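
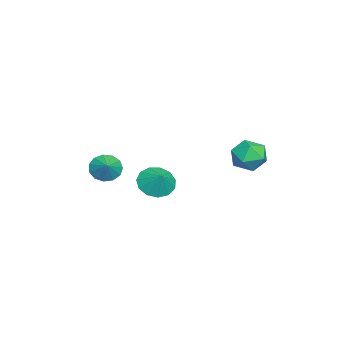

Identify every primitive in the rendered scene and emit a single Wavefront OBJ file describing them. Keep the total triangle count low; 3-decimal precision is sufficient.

v 2.115 -0.358 1.387
v 2.934 -0.68 0.852
v 2.805 0.058 2.193
v 2.822 -0.14 0.67
v 2.486 0.33 0.716
v 2.031 0.583 0.974
v 1.604 0.536 1.364
v 1.338 0.206 1.761
v 1.32 -0.303 2.039
v 1.553 -0.829 2.11
v 1.965 -1.206 1.951
v 2.425 -1.313 1.613
v 2.786 -1.117 1.203
v 0.173 -3.373 1.208
v 0.701 -3.846 0.67
v 1.047 -3.087 1.812
v 0.683 -3.384 0.478
v 0.502 -2.917 0.517
v 0.217 -2.596 0.776
v -0.081 -2.521 1.172
v -0.299 -2.717 1.579
v -0.367 -3.121 1.868
v -0.263 -3.605 1.948
v -0.021 -4.016 1.792
v 0.283 -4.222 1.451
v 0.553 -4.159 1.032
v -4.017 4.454 0.407
v -3.147 3.849 -0.001
v -4.233 3.231 1.761
v -3.363 2.626 1.353
v -3.177 3.642 1.825
v -3.043 4.398 0.988
v -4.337 2.682 0.772
v -4.203 3.438 -0.065
v -3.345 2.754 0.225
v -2.627 3.347 0.876
v -4.753 3.733 0.884
v -4.035 4.326 1.535
f 2 1 4
f 2 4 3
f 4 1 5
f 4 5 3
f 5 1 6
f 5 6 3
f 6 1 7
f 6 7 3
f 7 1 8
f 7 8 3
f 8 1 9
f 8 9 3
f 9 1 10
f 9 10 3
f 10 1 11
f 10 11 3
f 11 1 12
f 11 12 3
f 12 1 13
f 12 13 3
f 13 1 2
f 13 2 3
f 15 14 17
f 15 17 16
f 17 14 18
f 17 18 16
f 18 14 19
f 18 19 16
f 19 14 20
f 19 20 16
f 20 14 21
f 20 21 16
f 21 14 22
f 21 22 16
f 22 14 23
f 22 23 16
f 23 14 24
f 23 24 16
f 24 14 25
f 24 25 16
f 25 14 26
f 25 26 16
f 26 14 15
f 26 15 16
f 27 38 32
f 27 32 28
f 27 28 34
f 27 34 37
f 27 37 38
f 28 32 36
f 32 38 31
f 38 37 29
f 37 34 33
f 34 28 35
f 30 36 31
f 30 31 29
f 30 29 33
f 30 33 35
f 30 35 36
f 31 36 32
f 29 31 38
f 33 29 37
f 35 33 34
f 36 35 28



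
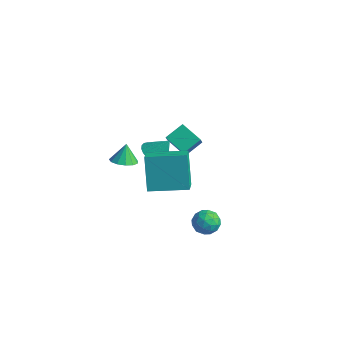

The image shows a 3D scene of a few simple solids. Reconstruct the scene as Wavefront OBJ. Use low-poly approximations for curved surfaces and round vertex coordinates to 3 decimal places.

v -1.174 0.792 -0.841
v -0.39 0.529 -1.112
v -0.626 1.328 0.221
v -0.41 0.836 -1.257
v -0.547 1.136 -1.338
v -0.78 1.383 -1.343
v -1.072 1.541 -1.272
v -1.38 1.584 -1.135
v -1.656 1.507 -0.954
v -1.859 1.321 -0.755
v -1.957 1.054 -0.57
v -1.937 0.747 -0.426
v -1.8 0.448 -0.345
v -1.568 0.2 -0.34
v -1.275 0.043 -0.411
v -0.968 -0.001 -0.547
v -0.691 0.077 -0.728
v -0.488 0.263 -0.927
v 2.903 -3.562 1.904
v 2.134 -2.984 3.669
v 4.382 -2.17 2.093
v 3.613 -1.592 3.858
v 3.607 -4.388 2.482
v 2.838 -3.81 4.247
v 5.086 -2.996 2.671
v 4.317 -2.418 4.436
v -1.169 3.041 -2.431
v -2.456 2.987 -1.884
v -0.959 4.107 -1.833
v -2.247 4.053 -1.286
v -0.853 2.587 -1.734
v -2.141 2.533 -1.187
v -0.644 3.653 -1.136
v -1.931 3.599 -0.589
v -1.621 -1.022 -0.598
v -1.228 -0.393 -0.764
v -1.799 -0.638 0.438
v -1.636 -0.311 -0.865
v -2.04 -0.454 -0.881
v -2.31 -0.778 -0.807
v -2.361 -1.179 -0.667
v -2.178 -1.531 -0.505
v -1.818 -1.721 -0.373
v -1.395 -1.689 -0.312
v -1.044 -1.445 -0.342
v -0.876 -1.067 -0.454
v -0.945 -0.675 -0.611
v 3.152 0.876 -3.23
v 3.866 0.52 -3.283
v 2.574 -0.28 -3.257
v 3.288 -0.636 -3.31
v 3.074 -0.268 -2.633
v 3.431 0.446 -2.617
v 3.009 -0.206 -3.923
v 3.366 0.508 -3.907
v 3.778 -0.148 -3.711
v 3.817 -0.187 -2.914
v 2.623 0.427 -3.626
v 2.662 0.388 -2.829
v 3.56 0.8 -3.254
v 2.88 -0.56 -3.286
v 2.754 -0.344 -2.888
v 3.174 -0.553 -2.919
v 3.304 0.756 -2.863
v 3.723 0.547 -2.894
v 3.258 0.083 -2.512
v 2.717 -0.307 -3.646
v 3.136 -0.516 -3.677
v 3.266 0.793 -3.621
v 3.686 0.584 -3.652
v 3.182 0.157 -4.028
v 3.927 0.198 -3.537
v 3.588 -0.482 -3.553
v 3.424 -0.229 -3.913
v 3.634 0.191 -3.904
v 3.951 0.175 -3.068
v 3.611 -0.505 -3.084
v 3.485 -0.289 -2.687
v 3.695 0.131 -2.677
v 3.899 -0.218 -3.32
v 2.829 0.745 -3.456
v 2.489 0.065 -3.472
v 2.745 0.109 -3.863
v 2.955 0.529 -3.853
v 2.852 0.722 -2.987
v 2.513 0.042 -3.003
v 2.806 0.049 -2.636
v 3.016 0.469 -2.627
v 2.541 0.458 -3.22
f 2 1 4
f 2 4 3
f 4 1 5
f 4 5 3
f 5 1 6
f 5 6 3
f 6 1 7
f 6 7 3
f 7 1 8
f 7 8 3
f 8 1 9
f 8 9 3
f 9 1 10
f 9 10 3
f 10 1 11
f 10 11 3
f 11 1 12
f 11 12 3
f 12 1 13
f 12 13 3
f 13 1 14
f 13 14 3
f 14 1 15
f 14 15 3
f 15 1 16
f 15 16 3
f 16 1 17
f 16 17 3
f 17 1 18
f 17 18 3
f 18 1 2
f 18 2 3
f 20 22 19
f 23 20 19
f 19 22 21
f 21 23 19
f 20 26 22
f 24 20 23
f 24 26 20
f 22 26 21
f 25 23 21
f 21 26 25
f 25 24 23
f 26 24 25
f 28 30 27
f 31 28 27
f 27 30 29
f 29 31 27
f 28 34 30
f 32 28 31
f 32 34 28
f 30 34 29
f 33 31 29
f 29 34 33
f 33 32 31
f 34 32 33
f 36 35 38
f 36 38 37
f 38 35 39
f 38 39 37
f 39 35 40
f 39 40 37
f 40 35 41
f 40 41 37
f 41 35 42
f 41 42 37
f 42 35 43
f 42 43 37
f 43 35 44
f 43 44 37
f 44 35 45
f 44 45 37
f 45 35 46
f 45 46 37
f 46 35 47
f 46 47 37
f 47 35 36
f 47 36 37
f 48 85 64
f 85 59 88
f 64 88 53
f 85 88 64
f 48 64 60
f 64 53 65
f 60 65 49
f 64 65 60
f 48 60 69
f 60 49 70
f 69 70 55
f 60 70 69
f 48 69 81
f 69 55 84
f 81 84 58
f 69 84 81
f 48 81 85
f 81 58 89
f 85 89 59
f 81 89 85
f 49 65 76
f 65 53 79
f 76 79 57
f 65 79 76
f 53 88 66
f 88 59 87
f 66 87 52
f 88 87 66
f 59 89 86
f 89 58 82
f 86 82 50
f 89 82 86
f 58 84 83
f 84 55 71
f 83 71 54
f 84 71 83
f 55 70 75
f 70 49 72
f 75 72 56
f 70 72 75
f 51 77 63
f 77 57 78
f 63 78 52
f 77 78 63
f 51 63 61
f 63 52 62
f 61 62 50
f 63 62 61
f 51 61 68
f 61 50 67
f 68 67 54
f 61 67 68
f 51 68 73
f 68 54 74
f 73 74 56
f 68 74 73
f 51 73 77
f 73 56 80
f 77 80 57
f 73 80 77
f 52 78 66
f 78 57 79
f 66 79 53
f 78 79 66
f 50 62 86
f 62 52 87
f 86 87 59
f 62 87 86
f 54 67 83
f 67 50 82
f 83 82 58
f 67 82 83
f 56 74 75
f 74 54 71
f 75 71 55
f 74 71 75
f 57 80 76
f 80 56 72
f 76 72 49
f 80 72 76



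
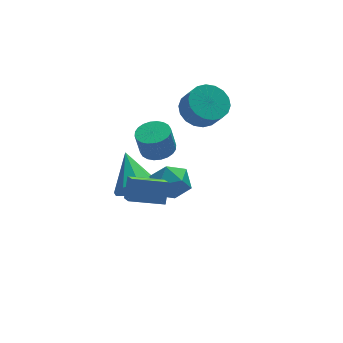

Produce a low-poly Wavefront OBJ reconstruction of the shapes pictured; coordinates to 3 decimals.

v 0.593 1.163 -2.532
v 1.052 1.66 -3.361
v 0.627 2.937 -1.448
v 0.323 1.706 -3.413
v -0.279 1.498 -3.054
v -0.473 1.133 -2.45
v -0.169 0.782 -1.884
v 0.492 0.609 -1.622
v 1.201 0.695 -1.786
v 1.624 1 -2.299
v 1.566 1.381 -2.921
v -1.335 -3.75 1.549
v -0.995 -3.201 2.416
v -1.251 -2.906 0.982
v -0.911 -2.358 1.849
v 0.131 -4.122 1.211
v 0.471 -3.574 2.078
v 0.215 -3.279 0.644
v 0.555 -2.73 1.511
v 1.967 1.207 -1.367
v 2.55 0.799 -2.098
v 1.15 -0.219 -1.222
v 1.733 -0.627 -1.953
v 2.137 -0.402 -1.044
v 2.643 0.479 -1.134
v 1.057 0.101 -2.186
v 1.563 0.982 -2.276
v 1.988 0.115 -2.604
v 2.655 -0.196 -1.898
v 1.045 0.776 -1.422
v 1.712 0.465 -0.716
v 0.719 -1.446 2.432
v 1.357 -1.86 2.552
v 1.119 -1.888 3.727
v 0.481 -1.474 3.608
v 1.463 -1.581 2.58
v 1.224 -1.608 3.756
v 1.455 -1.28 2.585
v 1.217 -1.308 3.761
v 1.336 -1.005 2.568
v 1.097 -1.033 3.743
v 1.122 -0.797 2.529
v 0.884 -0.825 3.705
v 0.848 -0.688 2.476
v 0.609 -0.716 3.652
v 0.553 -0.694 2.416
v 0.315 -0.722 3.592
v 0.284 -0.815 2.359
v 0.046 -0.843 3.534
v 0.081 -1.032 2.313
v -0.157 -1.06 3.488
v -0.024 -1.312 2.284
v -0.263 -1.339 3.46
v -0.017 -1.612 2.279
v -0.255 -1.64 3.455
v 0.103 -1.887 2.297
v -0.136 -1.915 3.472
v 0.316 -2.095 2.335
v 0.078 -2.123 3.511
v 0.591 -2.204 2.388
v 0.352 -2.232 3.564
v 0.885 -2.198 2.448
v 0.647 -2.226 3.624
v 1.154 -2.077 2.506
v 0.916 -2.105 3.681
v 3.748 1.905 1.537
v 4.425 1.394 1.026
v 4.649 0.745 1.973
v 3.972 1.255 2.483
v 4.66 1.725 1.197
v 4.885 1.076 2.144
v 4.715 2.092 1.436
v 4.939 1.442 2.382
v 4.578 2.421 1.694
v 4.802 1.771 2.641
v 4.276 2.648 1.921
v 4.501 1.999 2.868
v 3.87 2.728 2.072
v 4.095 2.079 3.019
v 3.44 2.645 2.117
v 3.664 1.996 3.064
v 3.071 2.415 2.047
v 3.295 1.766 2.994
v 2.835 2.084 1.876
v 3.06 1.435 2.823
v 2.781 1.718 1.638
v 3.005 1.068 2.584
v 2.918 1.389 1.379
v 3.142 0.739 2.326
v 3.219 1.161 1.152
v 3.444 0.512 2.099
v 3.625 1.081 1.001
v 3.85 0.432 1.948
v 4.056 1.164 0.956
v 4.28 0.515 1.903
f 2 1 4
f 2 4 3
f 4 1 5
f 4 5 3
f 5 1 6
f 5 6 3
f 6 1 7
f 6 7 3
f 7 1 8
f 7 8 3
f 8 1 9
f 8 9 3
f 9 1 10
f 9 10 3
f 10 1 11
f 10 11 3
f 11 1 2
f 11 2 3
f 13 15 12
f 16 13 12
f 12 15 14
f 14 16 12
f 13 19 15
f 17 13 16
f 17 19 13
f 15 19 14
f 18 16 14
f 14 19 18
f 18 17 16
f 19 17 18
f 20 31 25
f 20 25 21
f 20 21 27
f 20 27 30
f 20 30 31
f 21 25 29
f 25 31 24
f 31 30 22
f 30 27 26
f 27 21 28
f 23 29 24
f 23 24 22
f 23 22 26
f 23 26 28
f 23 28 29
f 24 29 25
f 22 24 31
f 26 22 30
f 28 26 27
f 29 28 21
f 33 32 36
f 33 36 34
f 34 36 37
f 34 37 35
f 36 32 38
f 36 38 37
f 37 38 39
f 37 39 35
f 38 32 40
f 38 40 39
f 39 40 41
f 39 41 35
f 40 32 42
f 40 42 41
f 41 42 43
f 41 43 35
f 42 32 44
f 42 44 43
f 43 44 45
f 43 45 35
f 44 32 46
f 44 46 45
f 45 46 47
f 45 47 35
f 46 32 48
f 46 48 47
f 47 48 49
f 47 49 35
f 48 32 50
f 48 50 49
f 49 50 51
f 49 51 35
f 50 32 52
f 50 52 51
f 51 52 53
f 51 53 35
f 52 32 54
f 52 54 53
f 53 54 55
f 53 55 35
f 54 32 56
f 54 56 55
f 55 56 57
f 55 57 35
f 56 32 58
f 56 58 57
f 57 58 59
f 57 59 35
f 58 32 60
f 58 60 59
f 59 60 61
f 59 61 35
f 60 32 62
f 60 62 61
f 61 62 63
f 61 63 35
f 62 32 64
f 62 64 63
f 63 64 65
f 63 65 35
f 64 32 33
f 64 33 65
f 65 33 34
f 65 34 35
f 67 66 70
f 67 70 68
f 68 70 71
f 68 71 69
f 70 66 72
f 70 72 71
f 71 72 73
f 71 73 69
f 72 66 74
f 72 74 73
f 73 74 75
f 73 75 69
f 74 66 76
f 74 76 75
f 75 76 77
f 75 77 69
f 76 66 78
f 76 78 77
f 77 78 79
f 77 79 69
f 78 66 80
f 78 80 79
f 79 80 81
f 79 81 69
f 80 66 82
f 80 82 81
f 81 82 83
f 81 83 69
f 82 66 84
f 82 84 83
f 83 84 85
f 83 85 69
f 84 66 86
f 84 86 85
f 85 86 87
f 85 87 69
f 86 66 88
f 86 88 87
f 87 88 89
f 87 89 69
f 88 66 90
f 88 90 89
f 89 90 91
f 89 91 69
f 90 66 92
f 90 92 91
f 91 92 93
f 91 93 69
f 92 66 94
f 92 94 93
f 93 94 95
f 93 95 69
f 94 66 67
f 94 67 95
f 95 67 68
f 95 68 69



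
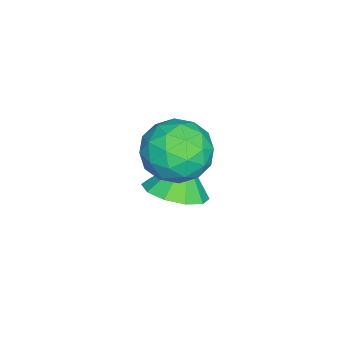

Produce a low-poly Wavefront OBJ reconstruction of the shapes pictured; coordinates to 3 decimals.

v 0.861 2.895 1.372
v 1.356 2.39 1.701
v 0.419 3.045 2.268
v 1.554 2.828 1.726
v 1.487 3.293 1.615
v 1.181 3.606 1.412
v 0.754 3.647 1.194
v 0.367 3.401 1.044
v 0.169 2.962 1.019
v 0.236 2.498 1.129
v 0.541 2.185 1.332
v 0.969 2.144 1.551
v 1.053 3.145 3.695
v 1.367 3.438 4.431
v 2.333 2.942 3.229
v 2.647 3.235 3.965
v 2.238 2.488 3.944
v 1.447 2.614 4.232
v 2.253 3.766 3.428
v 1.462 3.892 3.716
v 2.109 3.822 4.266
v 2.1 3.032 4.584
v 1.6 3.348 3.076
v 1.591 2.558 3.394
v 1.097 3.309 4.104
v 2.603 3.071 3.556
v 2.362 2.632 3.544
v 2.547 2.804 3.976
v 1.144 2.825 3.987
v 1.329 2.997 4.419
v 1.841 2.439 4.133
v 2.371 3.383 3.241
v 2.556 3.555 3.673
v 1.153 3.576 3.684
v 1.338 3.748 4.116
v 1.859 3.941 3.527
v 1.718 3.707 4.439
v 2.471 3.588 4.165
v 2.239 3.9 3.85
v 1.774 3.974 4.019
v 1.713 3.243 4.626
v 2.465 3.124 4.352
v 2.225 2.685 4.34
v 1.76 2.759 4.51
v 2.149 3.469 4.529
v 1.235 3.256 3.308
v 1.987 3.137 3.034
v 1.94 3.621 3.15
v 1.475 3.695 3.32
v 1.229 2.792 3.495
v 1.982 2.673 3.221
v 1.926 2.406 3.641
v 1.461 2.48 3.81
v 1.551 2.911 3.131
f 2 1 4
f 2 4 3
f 4 1 5
f 4 5 3
f 5 1 6
f 5 6 3
f 6 1 7
f 6 7 3
f 7 1 8
f 7 8 3
f 8 1 9
f 8 9 3
f 9 1 10
f 9 10 3
f 10 1 11
f 10 11 3
f 11 1 12
f 11 12 3
f 12 1 2
f 12 2 3
f 13 50 29
f 50 24 53
f 29 53 18
f 50 53 29
f 13 29 25
f 29 18 30
f 25 30 14
f 29 30 25
f 13 25 34
f 25 14 35
f 34 35 20
f 25 35 34
f 13 34 46
f 34 20 49
f 46 49 23
f 34 49 46
f 13 46 50
f 46 23 54
f 50 54 24
f 46 54 50
f 14 30 41
f 30 18 44
f 41 44 22
f 30 44 41
f 18 53 31
f 53 24 52
f 31 52 17
f 53 52 31
f 24 54 51
f 54 23 47
f 51 47 15
f 54 47 51
f 23 49 48
f 49 20 36
f 48 36 19
f 49 36 48
f 20 35 40
f 35 14 37
f 40 37 21
f 35 37 40
f 16 42 28
f 42 22 43
f 28 43 17
f 42 43 28
f 16 28 26
f 28 17 27
f 26 27 15
f 28 27 26
f 16 26 33
f 26 15 32
f 33 32 19
f 26 32 33
f 16 33 38
f 33 19 39
f 38 39 21
f 33 39 38
f 16 38 42
f 38 21 45
f 42 45 22
f 38 45 42
f 17 43 31
f 43 22 44
f 31 44 18
f 43 44 31
f 15 27 51
f 27 17 52
f 51 52 24
f 27 52 51
f 19 32 48
f 32 15 47
f 48 47 23
f 32 47 48
f 21 39 40
f 39 19 36
f 40 36 20
f 39 36 40
f 22 45 41
f 45 21 37
f 41 37 14
f 45 37 41



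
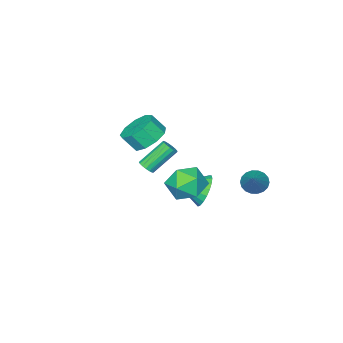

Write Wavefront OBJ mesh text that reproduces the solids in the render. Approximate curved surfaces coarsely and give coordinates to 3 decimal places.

v -2.713 -3.905 -0.24
v -2.375 -4.022 0.138
v -3.649 -3.512 1.437
v -3.987 -3.395 1.06
v -2.329 -3.783 0.089
v -3.603 -3.273 1.388
v -2.371 -3.571 -0.035
v -3.645 -3.061 1.264
v -2.491 -3.436 -0.206
v -3.765 -2.926 1.093
v -2.662 -3.408 -0.385
v -3.936 -2.898 0.915
v -2.845 -3.494 -0.53
v -4.119 -2.984 0.769
v -2.998 -3.675 -0.609
v -4.271 -3.165 0.691
v -3.085 -3.908 -0.603
v -4.359 -3.398 0.696
v -3.087 -4.14 -0.514
v -4.361 -3.63 0.785
v -3.004 -4.319 -0.362
v -4.277 -3.809 0.937
v -2.853 -4.402 -0.182
v -4.127 -3.892 1.117
v -2.671 -4.372 -0.015
v -3.945 -3.862 1.284
v -2.499 -4.235 0.1
v -3.772 -3.725 1.4
v -2.419 -3.28 2.414
v -1.436 -3.262 1.944
v -0.998 -3.841 2.836
v -1.981 -3.86 3.306
v -1.523 -2.661 2.377
v -1.085 -3.24 3.269
v -2.029 -2.35 2.827
v -1.592 -2.929 3.719
v -2.718 -2.474 3.084
v -2.28 -3.054 3.976
v -3.267 -2.976 3.028
v -2.829 -3.555 3.92
v -3.419 -3.62 2.684
v -2.981 -4.199 3.576
v -3.103 -4.105 2.214
v -2.665 -4.684 3.106
v -2.467 -4.204 1.838
v -2.029 -4.784 2.73
v -1.808 -3.871 1.731
v -1.371 -4.45 2.623
v 0.449 3.054 2.527
v 1.096 3.746 3.173
v 0.524 1.754 3.847
v 1.171 2.446 4.493
v 0.068 2.699 4.307
v 0.022 3.503 3.491
v 1.598 1.997 3.529
v 1.552 2.801 2.713
v 1.805 3.093 3.791
v 0.86 3.527 4.273
v 0.76 1.973 2.747
v -0.185 2.407 3.229
v -4.496 2.305 0.819
v -4.036 2.498 0.259
v -3.284 3.255 2.141
v -4.25 2.754 0.271
v -4.512 2.921 0.391
v -4.772 2.966 0.596
v -4.976 2.88 0.846
v -5.086 2.681 1.089
v -5.079 2.406 1.28
v -4.956 2.112 1.379
v -4.742 1.856 1.366
v -4.48 1.689 1.246
v -4.22 1.644 1.041
v -4.016 1.73 0.792
v -3.906 1.93 0.548
v -3.913 2.204 0.357
v -1.867 1.298 0.928
v -1.217 1.5 0.155
v -0.833 0.282 1.532
v -1.102 1.791 0.447
v -1.119 1.997 0.822
v -1.265 2.082 1.216
v -1.515 2.031 1.56
v -1.826 1.854 1.794
v -2.145 1.58 1.879
v -2.415 1.258 1.8
v -2.59 0.942 1.569
v -2.641 0.688 1.228
v -2.558 0.539 0.835
v -2.355 0.522 0.459
v -2.068 0.638 0.163
v -1.746 0.869 -0
v -1.445 1.174 -0.003
f 2 1 5
f 2 5 3
f 3 5 6
f 3 6 4
f 5 1 7
f 5 7 6
f 6 7 8
f 6 8 4
f 7 1 9
f 7 9 8
f 8 9 10
f 8 10 4
f 9 1 11
f 9 11 10
f 10 11 12
f 10 12 4
f 11 1 13
f 11 13 12
f 12 13 14
f 12 14 4
f 13 1 15
f 13 15 14
f 14 15 16
f 14 16 4
f 15 1 17
f 15 17 16
f 16 17 18
f 16 18 4
f 17 1 19
f 17 19 18
f 18 19 20
f 18 20 4
f 19 1 21
f 19 21 20
f 20 21 22
f 20 22 4
f 21 1 23
f 21 23 22
f 22 23 24
f 22 24 4
f 23 1 25
f 23 25 24
f 24 25 26
f 24 26 4
f 25 1 27
f 25 27 26
f 26 27 28
f 26 28 4
f 27 1 2
f 27 2 28
f 28 2 3
f 28 3 4
f 30 29 33
f 30 33 31
f 31 33 34
f 31 34 32
f 33 29 35
f 33 35 34
f 34 35 36
f 34 36 32
f 35 29 37
f 35 37 36
f 36 37 38
f 36 38 32
f 37 29 39
f 37 39 38
f 38 39 40
f 38 40 32
f 39 29 41
f 39 41 40
f 40 41 42
f 40 42 32
f 41 29 43
f 41 43 42
f 42 43 44
f 42 44 32
f 43 29 45
f 43 45 44
f 44 45 46
f 44 46 32
f 45 29 47
f 45 47 46
f 46 47 48
f 46 48 32
f 47 29 30
f 47 30 48
f 48 30 31
f 48 31 32
f 49 60 54
f 49 54 50
f 49 50 56
f 49 56 59
f 49 59 60
f 50 54 58
f 54 60 53
f 60 59 51
f 59 56 55
f 56 50 57
f 52 58 53
f 52 53 51
f 52 51 55
f 52 55 57
f 52 57 58
f 53 58 54
f 51 53 60
f 55 51 59
f 57 55 56
f 58 57 50
f 62 61 64
f 62 64 63
f 64 61 65
f 64 65 63
f 65 61 66
f 65 66 63
f 66 61 67
f 66 67 63
f 67 61 68
f 67 68 63
f 68 61 69
f 68 69 63
f 69 61 70
f 69 70 63
f 70 61 71
f 70 71 63
f 71 61 72
f 71 72 63
f 72 61 73
f 72 73 63
f 73 61 74
f 73 74 63
f 74 61 75
f 74 75 63
f 75 61 76
f 75 76 63
f 76 61 62
f 76 62 63
f 78 77 80
f 78 80 79
f 80 77 81
f 80 81 79
f 81 77 82
f 81 82 79
f 82 77 83
f 82 83 79
f 83 77 84
f 83 84 79
f 84 77 85
f 84 85 79
f 85 77 86
f 85 86 79
f 86 77 87
f 86 87 79
f 87 77 88
f 87 88 79
f 88 77 89
f 88 89 79
f 89 77 90
f 89 90 79
f 90 77 91
f 90 91 79
f 91 77 92
f 91 92 79
f 92 77 93
f 92 93 79
f 93 77 78
f 93 78 79



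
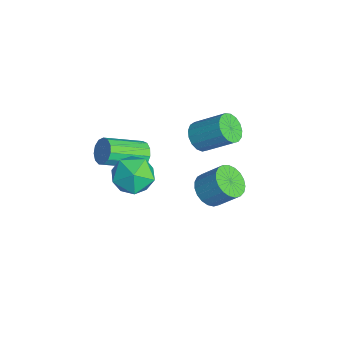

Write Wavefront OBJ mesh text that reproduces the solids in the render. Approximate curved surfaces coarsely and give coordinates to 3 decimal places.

v 1.897 -0.403 2.322
v 2.48 -0.921 2.499
v 3.226 0.304 3.635
v 2.643 0.823 3.458
v 2.618 -0.727 2.199
v 3.364 0.498 3.335
v 2.591 -0.459 1.927
v 3.336 0.767 3.063
v 2.405 -0.178 1.746
v 3.15 1.048 2.882
v 2.102 0.052 1.697
v 2.848 1.278 2.832
v 1.753 0.177 1.791
v 2.499 1.403 2.926
v 1.436 0.17 2.006
v 2.182 1.396 3.142
v 1.226 0.031 2.294
v 1.972 1.257 3.43
v 1.169 -0.207 2.589
v 1.915 1.019 3.725
v 1.279 -0.49 2.822
v 2.024 0.736 3.958
v 1.53 -0.753 2.941
v 2.276 0.473 4.077
v 1.866 -0.936 2.918
v 2.612 0.29 4.054
v 2.209 -0.997 2.758
v 2.954 0.229 3.894
v 3.387 -2.913 2.157
v 4.119 -3.397 1.436
v 3.421 -4.423 3.204
v 4.153 -4.907 2.483
v 4.483 -4.029 3.123
v 4.462 -3.096 2.476
v 3.078 -4.724 2.164
v 3.057 -3.791 1.517
v 3.928 -4.516 1.44
v 4.796 -4.086 2.033
v 2.744 -3.734 2.607
v 3.612 -3.304 3.2
v -0.268 -2.605 -0.793
v -0.056 -2.255 -0.189
v 0.179 -4.164 0.837
v -0.032 -4.515 0.233
v -0.465 -2.292 -0.164
v -0.23 -4.201 0.862
v -0.811 -2.428 -0.339
v -0.576 -4.338 0.687
v -0.985 -2.621 -0.658
v -0.75 -4.53 0.368
v -0.931 -2.809 -1.02
v -0.696 -4.718 0.006
v -0.666 -2.932 -1.31
v -0.431 -4.841 -0.284
v -0.275 -2.952 -1.436
v -0.04 -4.861 -0.41
v 0.119 -2.861 -1.357
v 0.354 -4.77 -0.331
v 0.389 -2.689 -1.1
v 0.625 -4.599 -0.074
v 0.452 -2.491 -0.745
v 0.687 -4.4 0.281
v 0.286 -2.329 -0.405
v 0.521 -4.238 0.621
v 1.166 0.28 -2.91
v 1.541 0.841 -3.55
v 2.069 1.721 -2.47
v 1.694 1.16 -1.83
v 1.19 0.995 -3.504
v 1.718 1.875 -2.424
v 0.834 1.026 -3.356
v 1.362 1.906 -2.275
v 0.536 0.928 -3.13
v 1.064 1.808 -2.049
v 0.347 0.718 -2.866
v 0.874 1.597 -1.786
v 0.299 0.432 -2.61
v 0.827 1.312 -1.53
v 0.401 0.12 -2.406
v 0.929 1 -1.325
v 0.636 -0.165 -2.289
v 1.164 0.715 -1.209
v 0.962 -0.372 -2.279
v 1.49 0.508 -1.199
v 1.324 -0.467 -2.379
v 1.851 0.413 -1.299
v 1.658 -0.432 -2.57
v 2.186 0.448 -1.49
v 1.907 -0.275 -2.82
v 2.435 0.605 -1.74
v 2.028 -0.021 -3.086
v 2.556 0.859 -2.006
v 2 0.285 -3.321
v 2.528 1.164 -2.241
v 1.828 0.589 -3.486
v 2.356 1.469 -2.405
f 2 1 5
f 2 5 3
f 3 5 6
f 3 6 4
f 5 1 7
f 5 7 6
f 6 7 8
f 6 8 4
f 7 1 9
f 7 9 8
f 8 9 10
f 8 10 4
f 9 1 11
f 9 11 10
f 10 11 12
f 10 12 4
f 11 1 13
f 11 13 12
f 12 13 14
f 12 14 4
f 13 1 15
f 13 15 14
f 14 15 16
f 14 16 4
f 15 1 17
f 15 17 16
f 16 17 18
f 16 18 4
f 17 1 19
f 17 19 18
f 18 19 20
f 18 20 4
f 19 1 21
f 19 21 20
f 20 21 22
f 20 22 4
f 21 1 23
f 21 23 22
f 22 23 24
f 22 24 4
f 23 1 25
f 23 25 24
f 24 25 26
f 24 26 4
f 25 1 27
f 25 27 26
f 26 27 28
f 26 28 4
f 27 1 2
f 27 2 28
f 28 2 3
f 28 3 4
f 29 40 34
f 29 34 30
f 29 30 36
f 29 36 39
f 29 39 40
f 30 34 38
f 34 40 33
f 40 39 31
f 39 36 35
f 36 30 37
f 32 38 33
f 32 33 31
f 32 31 35
f 32 35 37
f 32 37 38
f 33 38 34
f 31 33 40
f 35 31 39
f 37 35 36
f 38 37 30
f 42 41 45
f 42 45 43
f 43 45 46
f 43 46 44
f 45 41 47
f 45 47 46
f 46 47 48
f 46 48 44
f 47 41 49
f 47 49 48
f 48 49 50
f 48 50 44
f 49 41 51
f 49 51 50
f 50 51 52
f 50 52 44
f 51 41 53
f 51 53 52
f 52 53 54
f 52 54 44
f 53 41 55
f 53 55 54
f 54 55 56
f 54 56 44
f 55 41 57
f 55 57 56
f 56 57 58
f 56 58 44
f 57 41 59
f 57 59 58
f 58 59 60
f 58 60 44
f 59 41 61
f 59 61 60
f 60 61 62
f 60 62 44
f 61 41 63
f 61 63 62
f 62 63 64
f 62 64 44
f 63 41 42
f 63 42 64
f 64 42 43
f 64 43 44
f 66 65 69
f 66 69 67
f 67 69 70
f 67 70 68
f 69 65 71
f 69 71 70
f 70 71 72
f 70 72 68
f 71 65 73
f 71 73 72
f 72 73 74
f 72 74 68
f 73 65 75
f 73 75 74
f 74 75 76
f 74 76 68
f 75 65 77
f 75 77 76
f 76 77 78
f 76 78 68
f 77 65 79
f 77 79 78
f 78 79 80
f 78 80 68
f 79 65 81
f 79 81 80
f 80 81 82
f 80 82 68
f 81 65 83
f 81 83 82
f 82 83 84
f 82 84 68
f 83 65 85
f 83 85 84
f 84 85 86
f 84 86 68
f 85 65 87
f 85 87 86
f 86 87 88
f 86 88 68
f 87 65 89
f 87 89 88
f 88 89 90
f 88 90 68
f 89 65 91
f 89 91 90
f 90 91 92
f 90 92 68
f 91 65 93
f 91 93 92
f 92 93 94
f 92 94 68
f 93 65 95
f 93 95 94
f 94 95 96
f 94 96 68
f 95 65 66
f 95 66 96
f 96 66 67
f 96 67 68



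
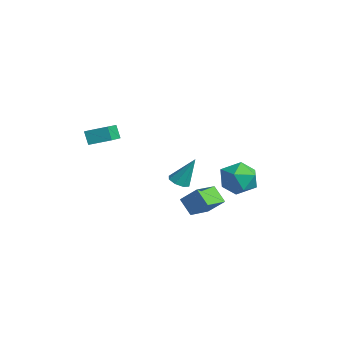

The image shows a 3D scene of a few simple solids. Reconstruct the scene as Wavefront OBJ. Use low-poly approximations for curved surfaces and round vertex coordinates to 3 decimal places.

v 2.39 -1.214 -2.112
v 3.155 -0.604 -1.168
v 1.723 0.094 -2.417
v 2.488 0.705 -1.473
v 3.212 -0.985 -2.927
v 3.977 -0.374 -1.983
v 2.545 0.324 -3.232
v 3.31 0.934 -2.288
v -2.928 -3.681 0.339
v -3.333 -3.753 1.173
v -2.312 -2.605 0.731
v -2.718 -2.676 1.564
v -1.382 -4.804 0.996
v -1.788 -4.875 1.829
v -0.767 -3.727 1.387
v -1.172 -3.799 2.221
v 0.117 3.549 -2.724
v 0.59 4.021 -1.704
v 1.03 1.839 -2.356
v 1.503 2.311 -1.336
v 0.305 2.091 -1.408
v -0.259 3.148 -1.635
v 1.879 2.712 -2.425
v 1.315 3.769 -2.652
v 1.679 3.504 -1.519
v 0.707 3.12 -0.89
v 0.913 2.74 -3.17
v -0.059 2.356 -2.541
v -3.081 1.173 -3.585
v -2.632 1.587 -3.885
v -2.659 1.967 -1.855
v -3.11 1.793 -3.863
v -3.57 1.635 -3.678
v -3.744 1.207 -3.439
v -3.529 0.759 -3.286
v -3.052 0.553 -3.308
v -2.591 0.71 -3.492
v -2.418 1.139 -3.731
f 2 4 1
f 5 2 1
f 1 4 3
f 3 5 1
f 2 8 4
f 6 2 5
f 6 8 2
f 4 8 3
f 7 5 3
f 3 8 7
f 7 6 5
f 8 6 7
f 10 12 9
f 13 10 9
f 9 12 11
f 11 13 9
f 10 16 12
f 14 10 13
f 14 16 10
f 12 16 11
f 15 13 11
f 11 16 15
f 15 14 13
f 16 14 15
f 17 28 22
f 17 22 18
f 17 18 24
f 17 24 27
f 17 27 28
f 18 22 26
f 22 28 21
f 28 27 19
f 27 24 23
f 24 18 25
f 20 26 21
f 20 21 19
f 20 19 23
f 20 23 25
f 20 25 26
f 21 26 22
f 19 21 28
f 23 19 27
f 25 23 24
f 26 25 18
f 30 29 32
f 30 32 31
f 32 29 33
f 32 33 31
f 33 29 34
f 33 34 31
f 34 29 35
f 34 35 31
f 35 29 36
f 35 36 31
f 36 29 37
f 36 37 31
f 37 29 38
f 37 38 31
f 38 29 30
f 38 30 31



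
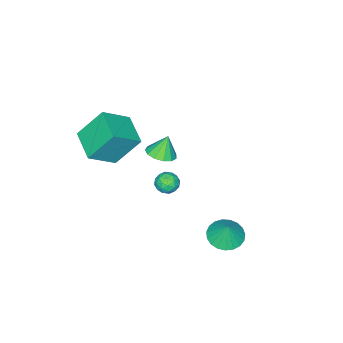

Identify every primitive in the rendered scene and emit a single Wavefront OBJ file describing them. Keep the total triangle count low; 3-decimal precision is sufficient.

v 0.999 -2.051 3.605
v 2.357 -2.64 4.664
v 1.948 -0.547 3.223
v 3.307 -1.135 4.281
v 1.853 -3.005 1.979
v 3.212 -3.593 3.037
v 2.803 -1.5 1.596
v 4.161 -2.089 2.655
v 0.769 3.797 -2.646
v 1.278 2.982 -2.515
v 1.051 4.163 -1.474
v 1.558 3.234 -2.66
v 1.702 3.582 -2.804
v 1.684 3.968 -2.92
v 1.508 4.324 -2.989
v 1.204 4.59 -2.998
v 0.825 4.718 -2.947
v 0.436 4.687 -2.843
v 0.105 4.502 -2.706
v -0.111 4.195 -2.558
v -0.176 3.82 -2.426
v -0.076 3.44 -2.331
v 0.169 3.123 -2.291
v 0.518 2.922 -2.313
v 0.91 2.872 -2.392
v -2.112 -2.568 -1.943
v -1.632 -3.25 -1.693
v -2.548 -2.432 -0.737
v -1.35 -2.853 -1.635
v -1.309 -2.366 -1.675
v -1.523 -1.944 -1.8
v -1.924 -1.719 -1.971
v -2.384 -1.764 -2.133
v -2.758 -2.064 -2.234
v -2.927 -2.524 -2.243
v -2.837 -2.998 -2.157
v -2.516 -3.336 -2.003
v -2.067 -3.43 -1.83
v 2.351 2.158 2.002
v 2.769 2.157 1.489
v 2.851 1.303 2.411
v 3.269 1.302 1.898
v 3.296 1.788 2.346
v 2.987 2.317 2.094
v 2.633 1.143 1.806
v 2.324 1.672 1.554
v 2.943 1.53 1.368
v 3.354 1.929 1.701
v 2.266 1.531 2.199
v 2.677 1.93 2.532
v 2.516 2.233 1.71
v 3.104 1.227 2.19
v 3.12 1.513 2.454
v 3.366 1.513 2.152
v 2.644 2.327 2.065
v 2.89 2.326 1.763
v 3.2 2.109 2.267
v 2.73 1.134 2.137
v 2.976 1.133 1.835
v 2.254 1.947 1.748
v 2.5 1.947 1.446
v 2.42 1.351 1.633
v 2.865 1.864 1.337
v 3.158 1.361 1.577
v 2.784 1.267 1.523
v 2.603 1.578 1.375
v 3.106 2.098 1.533
v 3.399 1.595 1.773
v 3.415 1.881 2.037
v 3.234 2.192 1.888
v 3.208 1.729 1.462
v 2.221 1.865 2.127
v 2.514 1.362 2.367
v 2.386 1.268 2.012
v 2.205 1.579 1.863
v 2.462 2.099 2.323
v 2.755 1.596 2.563
v 3.017 1.882 2.525
v 2.836 2.193 2.377
v 2.412 1.731 2.438
f 2 4 1
f 5 2 1
f 1 4 3
f 3 5 1
f 2 8 4
f 6 2 5
f 6 8 2
f 4 8 3
f 7 5 3
f 3 8 7
f 7 6 5
f 8 6 7
f 10 9 12
f 10 12 11
f 12 9 13
f 12 13 11
f 13 9 14
f 13 14 11
f 14 9 15
f 14 15 11
f 15 9 16
f 15 16 11
f 16 9 17
f 16 17 11
f 17 9 18
f 17 18 11
f 18 9 19
f 18 19 11
f 19 9 20
f 19 20 11
f 20 9 21
f 20 21 11
f 21 9 22
f 21 22 11
f 22 9 23
f 22 23 11
f 23 9 24
f 23 24 11
f 24 9 25
f 24 25 11
f 25 9 10
f 25 10 11
f 27 26 29
f 27 29 28
f 29 26 30
f 29 30 28
f 30 26 31
f 30 31 28
f 31 26 32
f 31 32 28
f 32 26 33
f 32 33 28
f 33 26 34
f 33 34 28
f 34 26 35
f 34 35 28
f 35 26 36
f 35 36 28
f 36 26 37
f 36 37 28
f 37 26 38
f 37 38 28
f 38 26 27
f 38 27 28
f 39 76 55
f 76 50 79
f 55 79 44
f 76 79 55
f 39 55 51
f 55 44 56
f 51 56 40
f 55 56 51
f 39 51 60
f 51 40 61
f 60 61 46
f 51 61 60
f 39 60 72
f 60 46 75
f 72 75 49
f 60 75 72
f 39 72 76
f 72 49 80
f 76 80 50
f 72 80 76
f 40 56 67
f 56 44 70
f 67 70 48
f 56 70 67
f 44 79 57
f 79 50 78
f 57 78 43
f 79 78 57
f 50 80 77
f 80 49 73
f 77 73 41
f 80 73 77
f 49 75 74
f 75 46 62
f 74 62 45
f 75 62 74
f 46 61 66
f 61 40 63
f 66 63 47
f 61 63 66
f 42 68 54
f 68 48 69
f 54 69 43
f 68 69 54
f 42 54 52
f 54 43 53
f 52 53 41
f 54 53 52
f 42 52 59
f 52 41 58
f 59 58 45
f 52 58 59
f 42 59 64
f 59 45 65
f 64 65 47
f 59 65 64
f 42 64 68
f 64 47 71
f 68 71 48
f 64 71 68
f 43 69 57
f 69 48 70
f 57 70 44
f 69 70 57
f 41 53 77
f 53 43 78
f 77 78 50
f 53 78 77
f 45 58 74
f 58 41 73
f 74 73 49
f 58 73 74
f 47 65 66
f 65 45 62
f 66 62 46
f 65 62 66
f 48 71 67
f 71 47 63
f 67 63 40
f 71 63 67



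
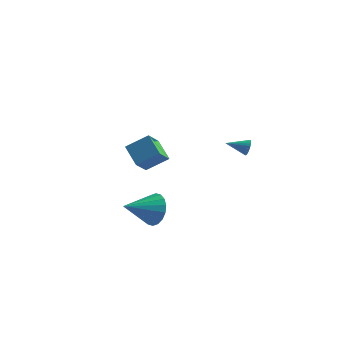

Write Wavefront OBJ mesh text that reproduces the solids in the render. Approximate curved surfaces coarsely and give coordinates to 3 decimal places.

v -4.539 3.451 -1.719
v -3.454 4.042 -0.904
v -4.477 4.462 -2.534
v -3.392 5.053 -1.719
v -3.528 2.727 -2.541
v -2.443 3.318 -1.726
v -3.466 3.738 -3.356
v -2.381 4.329 -2.541
v -0.166 -1.847 -2.959
v 0.381 -1.829 -2.099
v -1.154 -3.253 -2.301
v 0.039 -1.545 -2.007
v -0.344 -1.321 -2.104
v -0.692 -1.202 -2.37
v -0.935 -1.21 -2.753
v -1.027 -1.344 -3.177
v -0.947 -1.578 -3.558
v -0.713 -1.866 -3.82
v -0.371 -2.149 -3.912
v 0.012 -2.373 -3.815
v 0.359 -2.493 -3.549
v 0.603 -2.484 -3.166
v 0.694 -2.35 -2.742
v 0.615 -2.116 -2.361
v 3.646 0.821 1.007
v 3.873 0.656 1.421
v 2.674 0.299 1.333
v 3.802 0.827 1.482
v 3.707 0.997 1.472
v 3.602 1.14 1.39
v 3.505 1.235 1.251
v 3.428 1.267 1.074
v 3.385 1.231 0.887
v 3.381 1.133 0.719
v 3.418 0.987 0.594
v 3.489 0.816 0.532
v 3.584 0.646 0.543
v 3.689 0.503 0.624
v 3.787 0.408 0.764
v 3.863 0.376 0.941
v 3.906 0.412 1.128
v 3.91 0.51 1.296
f 2 4 1
f 5 2 1
f 1 4 3
f 3 5 1
f 2 8 4
f 6 2 5
f 6 8 2
f 4 8 3
f 7 5 3
f 3 8 7
f 7 6 5
f 8 6 7
f 10 9 12
f 10 12 11
f 12 9 13
f 12 13 11
f 13 9 14
f 13 14 11
f 14 9 15
f 14 15 11
f 15 9 16
f 15 16 11
f 16 9 17
f 16 17 11
f 17 9 18
f 17 18 11
f 18 9 19
f 18 19 11
f 19 9 20
f 19 20 11
f 20 9 21
f 20 21 11
f 21 9 22
f 21 22 11
f 22 9 23
f 22 23 11
f 23 9 24
f 23 24 11
f 24 9 10
f 24 10 11
f 26 25 28
f 26 28 27
f 28 25 29
f 28 29 27
f 29 25 30
f 29 30 27
f 30 25 31
f 30 31 27
f 31 25 32
f 31 32 27
f 32 25 33
f 32 33 27
f 33 25 34
f 33 34 27
f 34 25 35
f 34 35 27
f 35 25 36
f 35 36 27
f 36 25 37
f 36 37 27
f 37 25 38
f 37 38 27
f 38 25 39
f 38 39 27
f 39 25 40
f 39 40 27
f 40 25 41
f 40 41 27
f 41 25 42
f 41 42 27
f 42 25 26
f 42 26 27



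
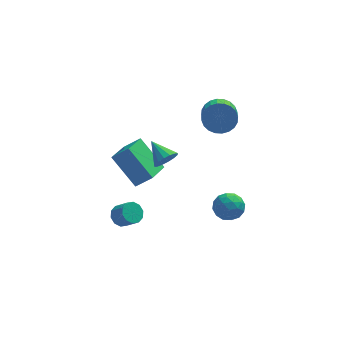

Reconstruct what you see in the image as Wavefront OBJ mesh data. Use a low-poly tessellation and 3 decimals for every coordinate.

v 2.372 2.327 3.349
v 3.062 1.922 2.856
v 2.839 0.567 3.658
v 2.148 0.973 4.151
v 3.248 2.06 3.141
v 3.025 0.705 3.942
v 3.301 2.238 3.457
v 3.078 0.883 4.258
v 3.212 2.43 3.756
v 2.989 1.075 4.558
v 2.996 2.606 3.994
v 2.773 1.251 4.796
v 2.684 2.74 4.134
v 2.461 1.385 4.935
v 2.325 2.811 4.154
v 2.102 1.456 4.955
v 1.973 2.809 4.051
v 1.75 1.454 4.853
v 1.681 2.733 3.842
v 1.458 1.378 4.644
v 1.495 2.595 3.558
v 1.272 1.24 4.359
v 1.442 2.417 3.242
v 1.219 1.062 4.043
v 1.531 2.225 2.942
v 1.308 0.87 3.744
v 1.747 2.049 2.704
v 1.524 0.694 3.506
v 2.059 1.915 2.565
v 1.836 0.56 3.366
v 2.418 1.844 2.545
v 2.195 0.489 3.346
v 2.77 1.846 2.647
v 2.547 0.491 3.449
v -0.829 -0.38 2.382
v -0.38 -0.467 2.937
v -1.431 0.7 3.038
v -0.205 -0.231 2.708
v -0.198 -0.035 2.391
v -0.36 0.069 2.072
v -0.648 0.052 1.836
v -0.984 -0.08 1.746
v -1.279 -0.293 1.827
v -1.454 -0.53 2.056
v -1.461 -0.726 2.373
v -1.299 -0.83 2.692
v -1.011 -0.813 2.928
v -0.675 -0.68 3.018
v -3.402 1.475 1.282
v -2.534 1.295 2.045
v -2.573 2.959 0.689
v -1.705 2.778 1.453
v -2.335 0.282 -0.213
v -1.467 0.101 0.551
v -1.506 1.765 -0.805
v -0.638 1.585 -0.042
v -3.171 -0.248 -2.075
v -2.6 0.024 -2.296
v -2.058 -0.52 -1.565
v -2.629 -0.792 -1.345
v -2.753 0.27 -2
v -2.211 -0.274 -1.269
v -3.065 0.318 -1.733
v -2.523 -0.226 -1.002
v -3.418 0.15 -1.596
v -2.876 -0.394 -0.865
v -3.677 -0.171 -1.643
v -3.135 -0.714 -0.912
v -3.742 -0.52 -1.855
v -3.2 -1.064 -1.124
v -3.589 -0.766 -2.151
v -3.047 -1.31 -1.42
v -3.277 -0.814 -2.418
v -2.735 -1.358 -1.687
v -2.924 -0.646 -2.555
v -2.382 -1.19 -1.824
v -2.665 -0.326 -2.508
v -2.123 -0.869 -1.777
v 1.843 0.743 -2.562
v 2.615 1.222 -2.448
v 2.605 -0.322 -3.252
v 3.377 0.157 -3.138
v 2.959 -0.217 -2.415
v 2.488 0.441 -1.989
v 2.732 0.459 -3.711
v 2.261 1.117 -3.285
v 3.164 1.046 -3.158
v 3.305 0.628 -2.357
v 1.915 0.272 -3.343
v 2.056 -0.146 -2.542
v 2.162 1.076 -2.445
v 3.058 -0.176 -3.255
v 2.813 -0.396 -2.831
v 3.266 -0.115 -2.764
v 2.088 0.617 -2.174
v 2.541 0.898 -2.107
v 2.744 0.052 -2.088
v 2.679 0.002 -3.593
v 3.132 0.283 -3.526
v 1.954 1.015 -2.936
v 2.407 1.296 -2.869
v 2.476 0.848 -3.612
v 2.938 1.254 -2.795
v 3.386 0.628 -3.2
v 3.007 0.806 -3.538
v 2.73 1.193 -3.287
v 3.021 1.008 -2.324
v 3.469 0.382 -2.73
v 3.224 0.162 -2.305
v 2.947 0.549 -2.054
v 3.344 0.905 -2.742
v 1.751 0.518 -2.97
v 2.199 -0.108 -3.376
v 2.273 0.351 -3.646
v 1.996 0.738 -3.395
v 1.834 0.272 -2.5
v 2.282 -0.354 -2.905
v 2.49 -0.293 -2.413
v 2.213 0.094 -2.162
v 1.876 -0.005 -2.958
f 2 1 5
f 2 5 3
f 3 5 6
f 3 6 4
f 5 1 7
f 5 7 6
f 6 7 8
f 6 8 4
f 7 1 9
f 7 9 8
f 8 9 10
f 8 10 4
f 9 1 11
f 9 11 10
f 10 11 12
f 10 12 4
f 11 1 13
f 11 13 12
f 12 13 14
f 12 14 4
f 13 1 15
f 13 15 14
f 14 15 16
f 14 16 4
f 15 1 17
f 15 17 16
f 16 17 18
f 16 18 4
f 17 1 19
f 17 19 18
f 18 19 20
f 18 20 4
f 19 1 21
f 19 21 20
f 20 21 22
f 20 22 4
f 21 1 23
f 21 23 22
f 22 23 24
f 22 24 4
f 23 1 25
f 23 25 24
f 24 25 26
f 24 26 4
f 25 1 27
f 25 27 26
f 26 27 28
f 26 28 4
f 27 1 29
f 27 29 28
f 28 29 30
f 28 30 4
f 29 1 31
f 29 31 30
f 30 31 32
f 30 32 4
f 31 1 33
f 31 33 32
f 32 33 34
f 32 34 4
f 33 1 2
f 33 2 34
f 34 2 3
f 34 3 4
f 36 35 38
f 36 38 37
f 38 35 39
f 38 39 37
f 39 35 40
f 39 40 37
f 40 35 41
f 40 41 37
f 41 35 42
f 41 42 37
f 42 35 43
f 42 43 37
f 43 35 44
f 43 44 37
f 44 35 45
f 44 45 37
f 45 35 46
f 45 46 37
f 46 35 47
f 46 47 37
f 47 35 48
f 47 48 37
f 48 35 36
f 48 36 37
f 50 52 49
f 53 50 49
f 49 52 51
f 51 53 49
f 50 56 52
f 54 50 53
f 54 56 50
f 52 56 51
f 55 53 51
f 51 56 55
f 55 54 53
f 56 54 55
f 58 57 61
f 58 61 59
f 59 61 62
f 59 62 60
f 61 57 63
f 61 63 62
f 62 63 64
f 62 64 60
f 63 57 65
f 63 65 64
f 64 65 66
f 64 66 60
f 65 57 67
f 65 67 66
f 66 67 68
f 66 68 60
f 67 57 69
f 67 69 68
f 68 69 70
f 68 70 60
f 69 57 71
f 69 71 70
f 70 71 72
f 70 72 60
f 71 57 73
f 71 73 72
f 72 73 74
f 72 74 60
f 73 57 75
f 73 75 74
f 74 75 76
f 74 76 60
f 75 57 77
f 75 77 76
f 76 77 78
f 76 78 60
f 77 57 58
f 77 58 78
f 78 58 59
f 78 59 60
f 79 116 95
f 116 90 119
f 95 119 84
f 116 119 95
f 79 95 91
f 95 84 96
f 91 96 80
f 95 96 91
f 79 91 100
f 91 80 101
f 100 101 86
f 91 101 100
f 79 100 112
f 100 86 115
f 112 115 89
f 100 115 112
f 79 112 116
f 112 89 120
f 116 120 90
f 112 120 116
f 80 96 107
f 96 84 110
f 107 110 88
f 96 110 107
f 84 119 97
f 119 90 118
f 97 118 83
f 119 118 97
f 90 120 117
f 120 89 113
f 117 113 81
f 120 113 117
f 89 115 114
f 115 86 102
f 114 102 85
f 115 102 114
f 86 101 106
f 101 80 103
f 106 103 87
f 101 103 106
f 82 108 94
f 108 88 109
f 94 109 83
f 108 109 94
f 82 94 92
f 94 83 93
f 92 93 81
f 94 93 92
f 82 92 99
f 92 81 98
f 99 98 85
f 92 98 99
f 82 99 104
f 99 85 105
f 104 105 87
f 99 105 104
f 82 104 108
f 104 87 111
f 108 111 88
f 104 111 108
f 83 109 97
f 109 88 110
f 97 110 84
f 109 110 97
f 81 93 117
f 93 83 118
f 117 118 90
f 93 118 117
f 85 98 114
f 98 81 113
f 114 113 89
f 98 113 114
f 87 105 106
f 105 85 102
f 106 102 86
f 105 102 106
f 88 111 107
f 111 87 103
f 107 103 80
f 111 103 107



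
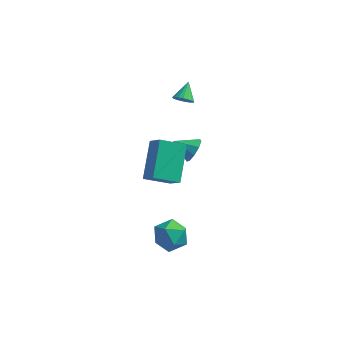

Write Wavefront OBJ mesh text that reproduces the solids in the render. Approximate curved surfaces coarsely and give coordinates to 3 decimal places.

v 1.96 3.527 0.385
v 2.25 3.257 0.753
v 2.02 4.393 0.975
v 2.418 3.345 0.606
v 2.496 3.469 0.416
v 2.468 3.605 0.219
v 2.34 3.725 0.056
v 2.136 3.806 -0.043
v 1.897 3.831 -0.056
v 1.671 3.796 0.017
v 1.502 3.708 0.164
v 1.424 3.584 0.354
v 1.452 3.449 0.551
v 1.581 3.328 0.715
v 1.785 3.248 0.813
v 2.023 3.222 0.827
v 1.982 -2.447 -3.329
v 2.439 -1.851 -3.852
v 3.121 -3.389 -3.408
v 3.578 -2.793 -3.931
v 3.427 -2.605 -3.049
v 2.723 -2.023 -3
v 2.837 -3.217 -4.26
v 2.133 -2.635 -4.211
v 2.967 -2.327 -4.428
v 3.332 -1.949 -3.679
v 2.228 -3.291 -3.581
v 2.593 -2.913 -2.832
v 2.289 -0.621 -1.827
v 1.121 -1.061 -1.264
v 2.216 1.065 -0.663
v 1.047 0.625 -0.1
v 2.893 -1.165 -1
v 1.724 -1.605 -0.437
v 2.819 0.521 0.164
v 1.651 0.081 0.727
v 2.533 3.367 -3.419
v 2.833 3.127 -2.822
v 1.507 3.373 -2.901
v 2.835 3.613 -2.825
v 2.695 3.984 -3.106
v 2.479 4.066 -3.534
v 2.289 3.821 -3.908
v 2.213 3.364 -4.053
v 2.287 2.908 -3.902
v 2.476 2.667 -3.525
v 2.692 2.754 -3.098
f 2 1 4
f 2 4 3
f 4 1 5
f 4 5 3
f 5 1 6
f 5 6 3
f 6 1 7
f 6 7 3
f 7 1 8
f 7 8 3
f 8 1 9
f 8 9 3
f 9 1 10
f 9 10 3
f 10 1 11
f 10 11 3
f 11 1 12
f 11 12 3
f 12 1 13
f 12 13 3
f 13 1 14
f 13 14 3
f 14 1 15
f 14 15 3
f 15 1 16
f 15 16 3
f 16 1 2
f 16 2 3
f 17 28 22
f 17 22 18
f 17 18 24
f 17 24 27
f 17 27 28
f 18 22 26
f 22 28 21
f 28 27 19
f 27 24 23
f 24 18 25
f 20 26 21
f 20 21 19
f 20 19 23
f 20 23 25
f 20 25 26
f 21 26 22
f 19 21 28
f 23 19 27
f 25 23 24
f 26 25 18
f 30 32 29
f 33 30 29
f 29 32 31
f 31 33 29
f 30 36 32
f 34 30 33
f 34 36 30
f 32 36 31
f 35 33 31
f 31 36 35
f 35 34 33
f 36 34 35
f 38 37 40
f 38 40 39
f 40 37 41
f 40 41 39
f 41 37 42
f 41 42 39
f 42 37 43
f 42 43 39
f 43 37 44
f 43 44 39
f 44 37 45
f 44 45 39
f 45 37 46
f 45 46 39
f 46 37 47
f 46 47 39
f 47 37 38
f 47 38 39



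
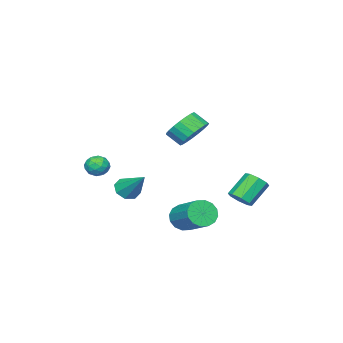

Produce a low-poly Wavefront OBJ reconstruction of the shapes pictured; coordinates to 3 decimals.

v -3.392 2.311 -2.978
v -2.856 2.217 -2.447
v -4.012 2.495 -1.231
v -4.548 2.589 -1.762
v -2.905 2.771 -2.62
v -4.06 3.049 -1.404
v -3.239 3.055 -3.002
v -4.394 3.333 -1.786
v -3.663 2.903 -3.37
v -4.818 3.181 -2.154
v -3.928 2.405 -3.509
v -5.084 2.683 -2.293
v -3.88 1.851 -3.336
v -5.035 2.129 -2.12
v -3.546 1.567 -2.954
v -4.701 1.845 -1.738
v -3.122 1.719 -2.586
v -4.277 1.997 -1.37
v 1.989 -2.408 0.307
v 2.496 -2.087 0.715
v 2.804 -2.673 -0.495
v 3.311 -2.352 -0.087
v 3.005 -2.971 0.135
v 2.501 -2.807 0.631
v 2.799 -1.953 -0.411
v 2.295 -1.789 0.085
v 2.996 -1.805 0.272
v 3.123 -2.435 0.609
v 2.177 -2.325 -0.389
v 2.304 -2.955 -0.052
v 2.171 -2.224 0.581
v 3.129 -2.536 -0.361
v 2.949 -2.9 -0.231
v 3.247 -2.711 0.009
v 2.174 -2.647 0.532
v 2.472 -2.459 0.772
v 2.771 -2.979 0.431
v 2.828 -2.301 -0.552
v 3.126 -2.113 -0.312
v 2.053 -2.049 0.211
v 2.351 -1.86 0.451
v 2.529 -1.781 -0.211
v 2.763 -1.87 0.561
v 3.242 -2.026 0.089
v 2.941 -1.791 -0.101
v 2.645 -1.695 0.19
v 2.837 -2.24 0.759
v 3.317 -2.396 0.288
v 3.137 -2.76 0.418
v 2.84 -2.664 0.71
v 3.132 -2.075 0.498
v 1.983 -2.364 -0.068
v 2.463 -2.52 -0.539
v 2.46 -2.096 -0.49
v 2.163 -2 -0.198
v 2.058 -2.734 0.131
v 2.537 -2.89 -0.341
v 2.655 -3.065 0.03
v 2.359 -2.969 0.321
v 2.168 -2.685 -0.278
v 2.91 -0.113 -0.919
v 3.438 -0.544 -0.583
v 3.31 1.373 0.359
v 3.654 -0.227 -1.02
v 3.435 0.157 -1.397
v 2.908 0.383 -1.495
v 2.382 0.318 -1.255
v 2.165 0.001 -0.818
v 2.385 -0.383 -0.44
v 2.912 -0.609 -0.343
v 0.07 1.989 2.6
v 1.085 2.068 2.386
v 1.284 1.289 3.046
v 0.27 1.211 3.26
v 1.042 2.339 2.72
v 1.241 1.561 3.38
v 0.831 2.551 3.033
v 1.031 1.772 3.693
v 0.489 2.665 3.271
v 0.688 1.886 3.931
v 0.074 2.662 3.393
v 0.273 1.884 4.053
v -0.341 2.543 3.378
v -0.142 1.765 4.038
v -0.686 2.329 3.228
v -0.487 1.55 3.888
v -0.899 2.055 2.97
v -0.7 1.277 3.63
v -0.945 1.77 2.648
v -0.746 0.992 3.308
v -0.815 1.523 2.318
v -0.616 0.745 2.978
v -0.532 1.357 2.036
v -0.333 0.578 2.696
v -0.145 1.3 1.852
v 0.054 0.521 2.512
v 0.279 1.362 1.797
v 0.478 0.583 2.457
v 0.667 1.533 1.881
v 0.867 0.754 2.541
v 0.953 1.782 2.09
v 1.152 1.004 2.75
v -0.833 0.602 -3.922
v -0.446 0.101 -3.282
v 0.259 1.877 -2.318
v -0.127 2.378 -2.958
v -0.12 0.15 -3.611
v 0.586 1.925 -2.646
v 0.016 0.32 -4.023
v 0.721 2.095 -3.058
v -0.076 0.566 -4.408
v 0.629 2.341 -3.443
v -0.37 0.821 -4.663
v 0.335 2.596 -3.698
v -0.789 1.018 -4.719
v -0.084 2.793 -3.755
v -1.219 1.103 -4.562
v -0.514 2.879 -3.598
v -1.546 1.055 -4.234
v -0.84 2.83 -3.269
v -1.681 0.885 -3.822
v -0.976 2.66 -2.857
v -1.589 0.639 -3.437
v -0.884 2.414 -2.472
v -1.295 0.384 -3.182
v -0.59 2.159 -2.217
v -0.876 0.187 -3.125
v -0.171 1.962 -2.161
f 2 1 5
f 2 5 3
f 3 5 6
f 3 6 4
f 5 1 7
f 5 7 6
f 6 7 8
f 6 8 4
f 7 1 9
f 7 9 8
f 8 9 10
f 8 10 4
f 9 1 11
f 9 11 10
f 10 11 12
f 10 12 4
f 11 1 13
f 11 13 12
f 12 13 14
f 12 14 4
f 13 1 15
f 13 15 14
f 14 15 16
f 14 16 4
f 15 1 17
f 15 17 16
f 16 17 18
f 16 18 4
f 17 1 2
f 17 2 18
f 18 2 3
f 18 3 4
f 19 56 35
f 56 30 59
f 35 59 24
f 56 59 35
f 19 35 31
f 35 24 36
f 31 36 20
f 35 36 31
f 19 31 40
f 31 20 41
f 40 41 26
f 31 41 40
f 19 40 52
f 40 26 55
f 52 55 29
f 40 55 52
f 19 52 56
f 52 29 60
f 56 60 30
f 52 60 56
f 20 36 47
f 36 24 50
f 47 50 28
f 36 50 47
f 24 59 37
f 59 30 58
f 37 58 23
f 59 58 37
f 30 60 57
f 60 29 53
f 57 53 21
f 60 53 57
f 29 55 54
f 55 26 42
f 54 42 25
f 55 42 54
f 26 41 46
f 41 20 43
f 46 43 27
f 41 43 46
f 22 48 34
f 48 28 49
f 34 49 23
f 48 49 34
f 22 34 32
f 34 23 33
f 32 33 21
f 34 33 32
f 22 32 39
f 32 21 38
f 39 38 25
f 32 38 39
f 22 39 44
f 39 25 45
f 44 45 27
f 39 45 44
f 22 44 48
f 44 27 51
f 48 51 28
f 44 51 48
f 23 49 37
f 49 28 50
f 37 50 24
f 49 50 37
f 21 33 57
f 33 23 58
f 57 58 30
f 33 58 57
f 25 38 54
f 38 21 53
f 54 53 29
f 38 53 54
f 27 45 46
f 45 25 42
f 46 42 26
f 45 42 46
f 28 51 47
f 51 27 43
f 47 43 20
f 51 43 47
f 62 61 64
f 62 64 63
f 64 61 65
f 64 65 63
f 65 61 66
f 65 66 63
f 66 61 67
f 66 67 63
f 67 61 68
f 67 68 63
f 68 61 69
f 68 69 63
f 69 61 70
f 69 70 63
f 70 61 62
f 70 62 63
f 72 71 75
f 72 75 73
f 73 75 76
f 73 76 74
f 75 71 77
f 75 77 76
f 76 77 78
f 76 78 74
f 77 71 79
f 77 79 78
f 78 79 80
f 78 80 74
f 79 71 81
f 79 81 80
f 80 81 82
f 80 82 74
f 81 71 83
f 81 83 82
f 82 83 84
f 82 84 74
f 83 71 85
f 83 85 84
f 84 85 86
f 84 86 74
f 85 71 87
f 85 87 86
f 86 87 88
f 86 88 74
f 87 71 89
f 87 89 88
f 88 89 90
f 88 90 74
f 89 71 91
f 89 91 90
f 90 91 92
f 90 92 74
f 91 71 93
f 91 93 92
f 92 93 94
f 92 94 74
f 93 71 95
f 93 95 94
f 94 95 96
f 94 96 74
f 95 71 97
f 95 97 96
f 96 97 98
f 96 98 74
f 97 71 99
f 97 99 98
f 98 99 100
f 98 100 74
f 99 71 101
f 99 101 100
f 100 101 102
f 100 102 74
f 101 71 72
f 101 72 102
f 102 72 73
f 102 73 74
f 104 103 107
f 104 107 105
f 105 107 108
f 105 108 106
f 107 103 109
f 107 109 108
f 108 109 110
f 108 110 106
f 109 103 111
f 109 111 110
f 110 111 112
f 110 112 106
f 111 103 113
f 111 113 112
f 112 113 114
f 112 114 106
f 113 103 115
f 113 115 114
f 114 115 116
f 114 116 106
f 115 103 117
f 115 117 116
f 116 117 118
f 116 118 106
f 117 103 119
f 117 119 118
f 118 119 120
f 118 120 106
f 119 103 121
f 119 121 120
f 120 121 122
f 120 122 106
f 121 103 123
f 121 123 122
f 122 123 124
f 122 124 106
f 123 103 125
f 123 125 124
f 124 125 126
f 124 126 106
f 125 103 127
f 125 127 126
f 126 127 128
f 126 128 106
f 127 103 104
f 127 104 128
f 128 104 105
f 128 105 106



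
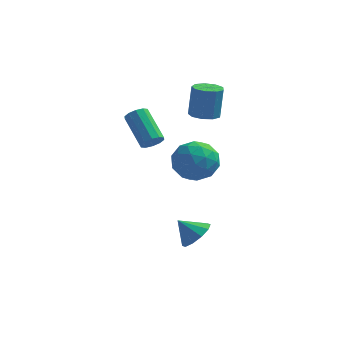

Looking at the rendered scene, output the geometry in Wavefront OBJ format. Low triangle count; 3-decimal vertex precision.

v -0.212 -1.062 -2.504
v 0.384 -1.305 -1.875
v -1.088 -1.018 -1.656
v 0.383 -0.75 -1.905
v 0.155 -0.313 -2.164
v -0.214 -0.163 -2.553
v -0.581 -0.357 -2.923
v -0.808 -0.819 -3.133
v -0.806 -1.375 -3.103
v -0.578 -1.811 -2.844
v -0.21 -1.961 -2.455
v 0.158 -1.768 -2.085
v -0.699 3.57 2.754
v 0.061 3.448 2.734
v 0.159 3.788 4.406
v -0.601 3.91 4.426
v -0.043 3.955 2.637
v 0.056 4.295 4.309
v -0.454 4.282 2.594
v -0.355 4.622 4.267
v -0.98 4.276 2.627
v -0.881 4.616 4.299
v -1.374 3.939 2.718
v -1.275 4.279 4.391
v -1.453 3.43 2.826
v -1.354 3.77 4.499
v -1.179 2.986 2.901
v -1.081 3.326 4.573
v -0.681 2.815 2.906
v -0.582 3.156 4.579
v -0.191 2.998 2.84
v -0.093 3.338 4.513
v -2.477 0.154 2.67
v -2.128 0.015 3.138
v -3.135 1.208 4.239
v -3.483 1.346 3.77
v -1.976 0.305 2.964
v -2.983 1.498 4.064
v -2.015 0.537 2.677
v -3.022 1.729 3.778
v -2.23 0.622 2.387
v -3.237 1.815 3.488
v -2.54 0.529 2.206
v -3.547 1.721 3.306
v -2.825 0.292 2.201
v -3.832 1.485 3.302
v -2.977 0.002 2.376
v -3.984 1.195 3.476
v -2.938 -0.229 2.662
v -3.945 0.963 3.763
v -2.723 -0.315 2.952
v -3.73 0.878 4.053
v -2.413 -0.221 3.134
v -3.42 0.971 4.234
v -1.064 -1.343 3.238
v -0.317 -0.82 2.527
v 0.057 -2.84 3.313
v 0.804 -2.317 2.602
v 0.659 -1.924 3.68
v -0.033 -0.999 3.634
v -0.227 -2.661 2.206
v -0.919 -1.736 2.16
v 0.201 -1.634 1.889
v 0.748 -1.179 2.8
v -1.008 -2.481 3.04
v -0.461 -2.026 3.951
v -0.788 -0.95 2.876
v 0.528 -2.71 2.964
v 0.444 -2.479 3.598
v 0.883 -2.171 3.18
v -0.622 -1.055 3.526
v -0.183 -0.748 3.109
v 0.391 -1.397 3.787
v -0.077 -2.912 2.731
v 0.362 -2.605 2.314
v -1.143 -1.489 2.66
v -0.704 -1.181 2.242
v -0.651 -2.263 2.053
v -0.045 -1.121 2.083
v 0.613 -2.001 2.127
v 0.007 -2.204 1.895
v -0.4 -1.66 1.867
v 0.277 -0.853 2.619
v 0.935 -1.733 2.663
v 0.85 -1.502 3.297
v 0.443 -0.959 3.269
v 0.581 -1.332 2.244
v -1.195 -1.927 3.177
v -0.537 -2.807 3.221
v -0.703 -2.701 2.571
v -1.11 -2.158 2.543
v -0.873 -1.659 3.713
v -0.215 -2.539 3.757
v 0.14 -2 3.973
v -0.267 -1.456 3.945
v -0.841 -2.328 3.596
f 2 1 4
f 2 4 3
f 4 1 5
f 4 5 3
f 5 1 6
f 5 6 3
f 6 1 7
f 6 7 3
f 7 1 8
f 7 8 3
f 8 1 9
f 8 9 3
f 9 1 10
f 9 10 3
f 10 1 11
f 10 11 3
f 11 1 12
f 11 12 3
f 12 1 2
f 12 2 3
f 14 13 17
f 14 17 15
f 15 17 18
f 15 18 16
f 17 13 19
f 17 19 18
f 18 19 20
f 18 20 16
f 19 13 21
f 19 21 20
f 20 21 22
f 20 22 16
f 21 13 23
f 21 23 22
f 22 23 24
f 22 24 16
f 23 13 25
f 23 25 24
f 24 25 26
f 24 26 16
f 25 13 27
f 25 27 26
f 26 27 28
f 26 28 16
f 27 13 29
f 27 29 28
f 28 29 30
f 28 30 16
f 29 13 31
f 29 31 30
f 30 31 32
f 30 32 16
f 31 13 14
f 31 14 32
f 32 14 15
f 32 15 16
f 34 33 37
f 34 37 35
f 35 37 38
f 35 38 36
f 37 33 39
f 37 39 38
f 38 39 40
f 38 40 36
f 39 33 41
f 39 41 40
f 40 41 42
f 40 42 36
f 41 33 43
f 41 43 42
f 42 43 44
f 42 44 36
f 43 33 45
f 43 45 44
f 44 45 46
f 44 46 36
f 45 33 47
f 45 47 46
f 46 47 48
f 46 48 36
f 47 33 49
f 47 49 48
f 48 49 50
f 48 50 36
f 49 33 51
f 49 51 50
f 50 51 52
f 50 52 36
f 51 33 53
f 51 53 52
f 52 53 54
f 52 54 36
f 53 33 34
f 53 34 54
f 54 34 35
f 54 35 36
f 55 92 71
f 92 66 95
f 71 95 60
f 92 95 71
f 55 71 67
f 71 60 72
f 67 72 56
f 71 72 67
f 55 67 76
f 67 56 77
f 76 77 62
f 67 77 76
f 55 76 88
f 76 62 91
f 88 91 65
f 76 91 88
f 55 88 92
f 88 65 96
f 92 96 66
f 88 96 92
f 56 72 83
f 72 60 86
f 83 86 64
f 72 86 83
f 60 95 73
f 95 66 94
f 73 94 59
f 95 94 73
f 66 96 93
f 96 65 89
f 93 89 57
f 96 89 93
f 65 91 90
f 91 62 78
f 90 78 61
f 91 78 90
f 62 77 82
f 77 56 79
f 82 79 63
f 77 79 82
f 58 84 70
f 84 64 85
f 70 85 59
f 84 85 70
f 58 70 68
f 70 59 69
f 68 69 57
f 70 69 68
f 58 68 75
f 68 57 74
f 75 74 61
f 68 74 75
f 58 75 80
f 75 61 81
f 80 81 63
f 75 81 80
f 58 80 84
f 80 63 87
f 84 87 64
f 80 87 84
f 59 85 73
f 85 64 86
f 73 86 60
f 85 86 73
f 57 69 93
f 69 59 94
f 93 94 66
f 69 94 93
f 61 74 90
f 74 57 89
f 90 89 65
f 74 89 90
f 63 81 82
f 81 61 78
f 82 78 62
f 81 78 82
f 64 87 83
f 87 63 79
f 83 79 56
f 87 79 83



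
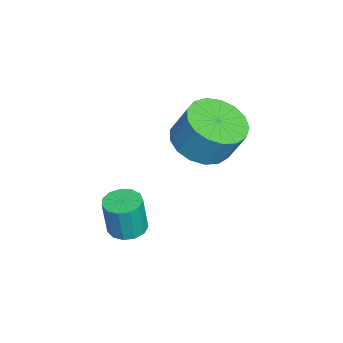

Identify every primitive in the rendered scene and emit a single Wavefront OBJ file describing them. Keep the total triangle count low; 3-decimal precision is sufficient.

v -1.086 -3.086 -1.269
v -0.546 -2.782 -1.286
v -0.433 -2.91 0.033
v -0.974 -3.214 0.049
v -0.794 -2.54 -1.241
v -0.681 -2.668 0.078
v -1.134 -2.471 -1.206
v -1.022 -2.599 0.113
v -1.46 -2.597 -1.19
v -1.347 -2.726 0.129
v -1.667 -2.879 -1.2
v -1.554 -3.007 0.119
v -1.689 -3.226 -1.231
v -1.576 -3.354 0.087
v -1.52 -3.529 -1.275
v -1.408 -3.657 0.044
v -1.214 -3.691 -1.317
v -1.101 -3.819 0.002
v -0.867 -3.661 -1.344
v -0.754 -3.789 -0.025
v -0.59 -3.448 -1.347
v -0.477 -3.577 -0.028
v -0.47 -3.121 -1.326
v -0.357 -3.249 -0.007
v -2.205 -1.045 2.017
v -1.529 -0.431 1.609
v -1.32 0.1 2.755
v -1.995 -0.515 3.163
v -1.941 -0.189 1.573
v -1.731 0.341 2.718
v -2.413 -0.144 1.638
v -2.203 0.387 2.784
v -2.837 -0.305 1.79
v -2.628 0.226 2.936
v -3.116 -0.635 1.994
v -2.907 -0.105 3.14
v -3.187 -1.06 2.203
v -2.978 -0.529 3.349
v -3.033 -1.481 2.37
v -2.823 -0.951 3.516
v -2.688 -1.802 2.456
v -2.479 -1.272 3.602
v -2.233 -1.95 2.441
v -2.024 -1.42 3.587
v -1.772 -1.891 2.33
v -1.563 -1.36 3.475
v -1.409 -1.638 2.146
v -1.2 -1.107 3.292
v -1.229 -1.249 1.933
v -1.02 -0.718 3.079
v -1.272 -0.813 1.739
v -1.063 -0.283 2.885
f 2 1 5
f 2 5 3
f 3 5 6
f 3 6 4
f 5 1 7
f 5 7 6
f 6 7 8
f 6 8 4
f 7 1 9
f 7 9 8
f 8 9 10
f 8 10 4
f 9 1 11
f 9 11 10
f 10 11 12
f 10 12 4
f 11 1 13
f 11 13 12
f 12 13 14
f 12 14 4
f 13 1 15
f 13 15 14
f 14 15 16
f 14 16 4
f 15 1 17
f 15 17 16
f 16 17 18
f 16 18 4
f 17 1 19
f 17 19 18
f 18 19 20
f 18 20 4
f 19 1 21
f 19 21 20
f 20 21 22
f 20 22 4
f 21 1 23
f 21 23 22
f 22 23 24
f 22 24 4
f 23 1 2
f 23 2 24
f 24 2 3
f 24 3 4
f 26 25 29
f 26 29 27
f 27 29 30
f 27 30 28
f 29 25 31
f 29 31 30
f 30 31 32
f 30 32 28
f 31 25 33
f 31 33 32
f 32 33 34
f 32 34 28
f 33 25 35
f 33 35 34
f 34 35 36
f 34 36 28
f 35 25 37
f 35 37 36
f 36 37 38
f 36 38 28
f 37 25 39
f 37 39 38
f 38 39 40
f 38 40 28
f 39 25 41
f 39 41 40
f 40 41 42
f 40 42 28
f 41 25 43
f 41 43 42
f 42 43 44
f 42 44 28
f 43 25 45
f 43 45 44
f 44 45 46
f 44 46 28
f 45 25 47
f 45 47 46
f 46 47 48
f 46 48 28
f 47 25 49
f 47 49 48
f 48 49 50
f 48 50 28
f 49 25 51
f 49 51 50
f 50 51 52
f 50 52 28
f 51 25 26
f 51 26 52
f 52 26 27
f 52 27 28



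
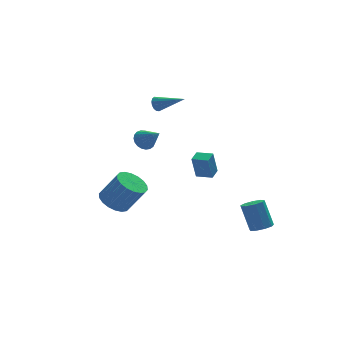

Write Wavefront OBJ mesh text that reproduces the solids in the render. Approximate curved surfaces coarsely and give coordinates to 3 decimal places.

v -1.828 2.014 1.276
v -1.398 2.494 1.55
v -1.272 0.966 2.244
v -1.635 2.522 1.717
v -1.906 2.463 1.807
v -2.162 2.326 1.806
v -2.361 2.134 1.713
v -2.468 1.922 1.544
v -2.463 1.726 1.33
v -2.349 1.579 1.106
v -2.145 1.508 0.911
v -1.886 1.524 0.78
v -1.616 1.624 0.734
v -1.384 1.792 0.782
v -1.228 1.998 0.916
v -1.175 2.207 1.112
v -1.236 2.383 1.336
v 2.158 2.058 -2.433
v 1.854 1.957 -0.937
v 1.388 2.701 -2.546
v 1.084 2.6 -1.05
v 2.656 2.68 -2.29
v 2.352 2.579 -0.794
v 1.886 3.323 -2.403
v 1.582 3.222 -0.907
v -0.835 2.955 3.492
v -0.48 3.141 3.161
v 0.435 1.845 4.228
v -0.465 3.301 3.376
v -0.549 3.369 3.623
v -0.71 3.325 3.834
v -0.904 3.182 3.954
v -1.08 2.978 3.95
v -1.19 2.768 3.823
v -1.205 2.608 3.607
v -1.121 2.54 3.36
v -0.96 2.584 3.149
v -0.766 2.727 3.029
v -0.59 2.931 3.034
v 3.171 -3.377 -3.519
v 3.771 -3.039 -3.557
v 3.469 -2.325 -2
v 2.869 -2.663 -1.961
v 3.426 -2.777 -3.745
v 3.124 -2.063 -2.187
v 2.962 -2.796 -3.826
v 2.659 -2.082 -2.269
v 2.595 -3.087 -3.764
v 2.293 -2.372 -2.206
v 2.498 -3.514 -3.587
v 2.196 -2.799 -2.029
v 2.716 -3.876 -3.378
v 2.414 -3.162 -1.821
v 3.147 -4.006 -3.235
v 2.845 -3.291 -1.678
v 3.589 -3.841 -3.225
v 3.287 -3.127 -1.667
v 3.836 -3.459 -3.352
v 3.533 -2.745 -1.795
v -4.422 -1.098 -1.41
v -3.577 -0.985 -1.873
v -2.673 -1.429 -0.333
v -3.518 -1.542 0.13
v -3.654 -0.591 -1.715
v -2.75 -1.034 -0.175
v -3.882 -0.297 -1.496
v -2.978 -0.741 0.044
v -4.217 -0.162 -1.26
v -3.313 -0.605 0.28
v -4.593 -0.212 -1.054
v -3.689 -0.656 0.486
v -4.935 -0.438 -0.918
v -4.031 -0.882 0.621
v -5.176 -0.795 -0.88
v -4.272 -1.238 0.66
v -5.267 -1.211 -0.947
v -4.363 -1.655 0.593
v -5.19 -1.606 -1.105
v -4.286 -2.049 0.435
v -4.962 -1.899 -1.324
v -4.058 -2.343 0.216
v -4.627 -2.035 -1.56
v -3.723 -2.478 -0.02
v -4.251 -1.984 -1.766
v -3.347 -2.428 -0.226
v -3.909 -1.758 -1.901
v -3.005 -2.202 -0.362
v -3.668 -1.402 -1.94
v -2.764 -1.845 -0.4
f 2 1 4
f 2 4 3
f 4 1 5
f 4 5 3
f 5 1 6
f 5 6 3
f 6 1 7
f 6 7 3
f 7 1 8
f 7 8 3
f 8 1 9
f 8 9 3
f 9 1 10
f 9 10 3
f 10 1 11
f 10 11 3
f 11 1 12
f 11 12 3
f 12 1 13
f 12 13 3
f 13 1 14
f 13 14 3
f 14 1 15
f 14 15 3
f 15 1 16
f 15 16 3
f 16 1 17
f 16 17 3
f 17 1 2
f 17 2 3
f 19 21 18
f 22 19 18
f 18 21 20
f 20 22 18
f 19 25 21
f 23 19 22
f 23 25 19
f 21 25 20
f 24 22 20
f 20 25 24
f 24 23 22
f 25 23 24
f 27 26 29
f 27 29 28
f 29 26 30
f 29 30 28
f 30 26 31
f 30 31 28
f 31 26 32
f 31 32 28
f 32 26 33
f 32 33 28
f 33 26 34
f 33 34 28
f 34 26 35
f 34 35 28
f 35 26 36
f 35 36 28
f 36 26 37
f 36 37 28
f 37 26 38
f 37 38 28
f 38 26 39
f 38 39 28
f 39 26 27
f 39 27 28
f 41 40 44
f 41 44 42
f 42 44 45
f 42 45 43
f 44 40 46
f 44 46 45
f 45 46 47
f 45 47 43
f 46 40 48
f 46 48 47
f 47 48 49
f 47 49 43
f 48 40 50
f 48 50 49
f 49 50 51
f 49 51 43
f 50 40 52
f 50 52 51
f 51 52 53
f 51 53 43
f 52 40 54
f 52 54 53
f 53 54 55
f 53 55 43
f 54 40 56
f 54 56 55
f 55 56 57
f 55 57 43
f 56 40 58
f 56 58 57
f 57 58 59
f 57 59 43
f 58 40 41
f 58 41 59
f 59 41 42
f 59 42 43
f 61 60 64
f 61 64 62
f 62 64 65
f 62 65 63
f 64 60 66
f 64 66 65
f 65 66 67
f 65 67 63
f 66 60 68
f 66 68 67
f 67 68 69
f 67 69 63
f 68 60 70
f 68 70 69
f 69 70 71
f 69 71 63
f 70 60 72
f 70 72 71
f 71 72 73
f 71 73 63
f 72 60 74
f 72 74 73
f 73 74 75
f 73 75 63
f 74 60 76
f 74 76 75
f 75 76 77
f 75 77 63
f 76 60 78
f 76 78 77
f 77 78 79
f 77 79 63
f 78 60 80
f 78 80 79
f 79 80 81
f 79 81 63
f 80 60 82
f 80 82 81
f 81 82 83
f 81 83 63
f 82 60 84
f 82 84 83
f 83 84 85
f 83 85 63
f 84 60 86
f 84 86 85
f 85 86 87
f 85 87 63
f 86 60 88
f 86 88 87
f 87 88 89
f 87 89 63
f 88 60 61
f 88 61 89
f 89 61 62
f 89 62 63



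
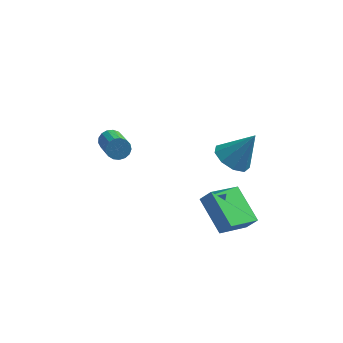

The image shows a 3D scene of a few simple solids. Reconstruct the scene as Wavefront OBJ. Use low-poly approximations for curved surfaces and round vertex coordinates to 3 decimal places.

v 1.336 -1.165 -1.738
v 0.329 0.376 -0.749
v 2.528 0.096 -2.488
v 1.521 1.637 -1.498
v 1.859 -1.257 -1.062
v 0.852 0.284 -0.072
v 3.051 0.004 -1.811
v 2.044 1.545 -0.822
v -4.178 4.274 -0.265
v -3.829 4.609 0.123
v -3.274 2.841 1.153
v -3.622 2.506 0.765
v -4.095 4.602 0.255
v -3.54 2.834 1.284
v -4.38 4.52 0.267
v -3.825 2.752 1.297
v -4.618 4.382 0.158
v -4.063 2.613 1.187
v -4.756 4.218 -0.048
v -4.201 2.45 0.981
v -4.761 4.068 -0.304
v -4.206 2.3 0.725
v -4.633 3.965 -0.551
v -4.077 2.197 0.479
v -4.4 3.932 -0.732
v -3.844 2.164 0.297
v -4.116 3.978 -0.806
v -3.561 2.21 0.223
v -3.847 4.092 -0.756
v -3.291 2.324 0.273
v -3.653 4.247 -0.594
v -3.098 2.479 0.436
v -3.579 4.409 -0.356
v -3.024 2.641 0.673
v -3.643 4.54 -0.097
v -3.088 2.771 0.932
v 1.752 1.197 1.674
v 2.353 0.467 1.379
v 2.788 1.423 3.226
v 2.577 1.061 1.143
v 2.415 1.718 1.155
v 1.943 2.132 1.41
v 1.381 2.108 1.788
v 0.993 1.657 2.113
v 0.961 0.991 2.232
v 1.298 0.422 2.09
v 1.848 0.215 1.753
f 2 4 1
f 5 2 1
f 1 4 3
f 3 5 1
f 2 8 4
f 6 2 5
f 6 8 2
f 4 8 3
f 7 5 3
f 3 8 7
f 7 6 5
f 8 6 7
f 10 9 13
f 10 13 11
f 11 13 14
f 11 14 12
f 13 9 15
f 13 15 14
f 14 15 16
f 14 16 12
f 15 9 17
f 15 17 16
f 16 17 18
f 16 18 12
f 17 9 19
f 17 19 18
f 18 19 20
f 18 20 12
f 19 9 21
f 19 21 20
f 20 21 22
f 20 22 12
f 21 9 23
f 21 23 22
f 22 23 24
f 22 24 12
f 23 9 25
f 23 25 24
f 24 25 26
f 24 26 12
f 25 9 27
f 25 27 26
f 26 27 28
f 26 28 12
f 27 9 29
f 27 29 28
f 28 29 30
f 28 30 12
f 29 9 31
f 29 31 30
f 30 31 32
f 30 32 12
f 31 9 33
f 31 33 32
f 32 33 34
f 32 34 12
f 33 9 35
f 33 35 34
f 34 35 36
f 34 36 12
f 35 9 10
f 35 10 36
f 36 10 11
f 36 11 12
f 38 37 40
f 38 40 39
f 40 37 41
f 40 41 39
f 41 37 42
f 41 42 39
f 42 37 43
f 42 43 39
f 43 37 44
f 43 44 39
f 44 37 45
f 44 45 39
f 45 37 46
f 45 46 39
f 46 37 47
f 46 47 39
f 47 37 38
f 47 38 39



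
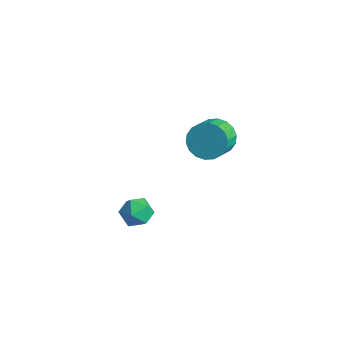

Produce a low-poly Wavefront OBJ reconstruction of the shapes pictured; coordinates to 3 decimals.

v 0.453 -2.501 1.779
v 1.098 -2.53 1.291
v 0.222 -3.77 1.549
v 0.867 -3.799 1.061
v 0.967 -3.703 1.859
v 1.11 -2.919 2.001
v 0.21 -3.381 0.839
v 0.353 -2.597 0.981
v 0.948 -3.074 0.71
v 1.416 -3.273 1.34
v -0.096 -3.027 1.5
v 0.372 -3.226 2.13
v -0.684 2.786 1.545
v 0.056 3.339 1.807
v 0.564 2.287 2.596
v -0.176 1.734 2.335
v -0.236 3.423 2.107
v 0.271 2.371 2.896
v -0.617 3.381 2.296
v -0.11 2.329 3.085
v -1.011 3.221 2.336
v -0.504 2.169 3.125
v -1.341 2.975 2.22
v -0.833 1.923 3.009
v -1.54 2.691 1.97
v -1.032 1.639 2.759
v -1.569 2.427 1.636
v -1.062 1.374 2.425
v -1.424 2.233 1.284
v -0.916 1.181 2.073
v -1.131 2.149 0.984
v -0.624 1.097 1.773
v -0.75 2.191 0.795
v -0.243 1.139 1.584
v -0.356 2.351 0.755
v 0.151 1.299 1.544
v -0.027 2.597 0.871
v 0.481 1.545 1.66
v 0.172 2.881 1.121
v 0.68 1.829 1.91
v 0.202 3.146 1.455
v 0.709 2.093 2.244
f 1 12 6
f 1 6 2
f 1 2 8
f 1 8 11
f 1 11 12
f 2 6 10
f 6 12 5
f 12 11 3
f 11 8 7
f 8 2 9
f 4 10 5
f 4 5 3
f 4 3 7
f 4 7 9
f 4 9 10
f 5 10 6
f 3 5 12
f 7 3 11
f 9 7 8
f 10 9 2
f 14 13 17
f 14 17 15
f 15 17 18
f 15 18 16
f 17 13 19
f 17 19 18
f 18 19 20
f 18 20 16
f 19 13 21
f 19 21 20
f 20 21 22
f 20 22 16
f 21 13 23
f 21 23 22
f 22 23 24
f 22 24 16
f 23 13 25
f 23 25 24
f 24 25 26
f 24 26 16
f 25 13 27
f 25 27 26
f 26 27 28
f 26 28 16
f 27 13 29
f 27 29 28
f 28 29 30
f 28 30 16
f 29 13 31
f 29 31 30
f 30 31 32
f 30 32 16
f 31 13 33
f 31 33 32
f 32 33 34
f 32 34 16
f 33 13 35
f 33 35 34
f 34 35 36
f 34 36 16
f 35 13 37
f 35 37 36
f 36 37 38
f 36 38 16
f 37 13 39
f 37 39 38
f 38 39 40
f 38 40 16
f 39 13 41
f 39 41 40
f 40 41 42
f 40 42 16
f 41 13 14
f 41 14 42
f 42 14 15
f 42 15 16

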